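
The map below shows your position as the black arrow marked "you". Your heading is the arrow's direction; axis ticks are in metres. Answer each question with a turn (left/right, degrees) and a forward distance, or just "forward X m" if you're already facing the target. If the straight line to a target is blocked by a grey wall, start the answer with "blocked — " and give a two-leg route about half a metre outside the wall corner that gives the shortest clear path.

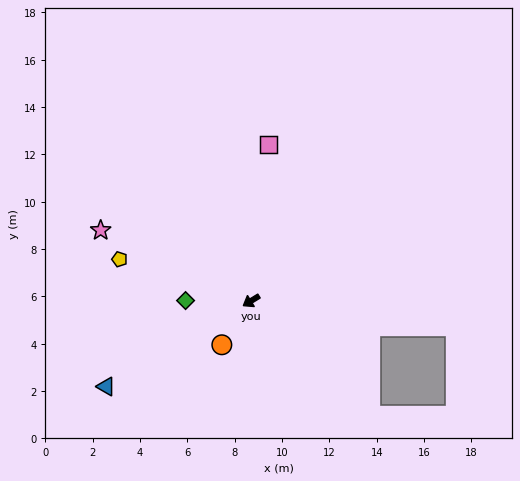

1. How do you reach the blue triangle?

forward 7.1 m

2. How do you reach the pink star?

turn right 57°, forward 7.0 m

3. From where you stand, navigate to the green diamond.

turn right 32°, forward 2.8 m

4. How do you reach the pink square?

turn right 128°, forward 6.6 m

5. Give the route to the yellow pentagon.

turn right 49°, forward 5.8 m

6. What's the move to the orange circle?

turn left 25°, forward 2.2 m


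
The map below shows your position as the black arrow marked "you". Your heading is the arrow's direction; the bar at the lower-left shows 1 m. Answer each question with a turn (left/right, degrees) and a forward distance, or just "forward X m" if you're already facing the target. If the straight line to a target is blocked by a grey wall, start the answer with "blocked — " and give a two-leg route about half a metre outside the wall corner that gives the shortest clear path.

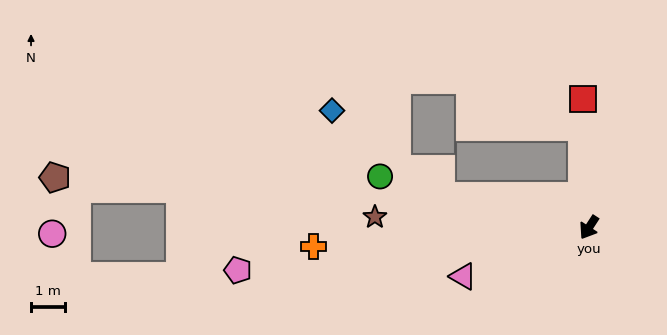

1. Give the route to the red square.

turn right 144°, forward 3.8 m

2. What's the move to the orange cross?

turn right 53°, forward 8.1 m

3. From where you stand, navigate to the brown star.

turn right 60°, forward 6.3 m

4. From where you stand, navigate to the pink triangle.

turn right 36°, forward 4.0 m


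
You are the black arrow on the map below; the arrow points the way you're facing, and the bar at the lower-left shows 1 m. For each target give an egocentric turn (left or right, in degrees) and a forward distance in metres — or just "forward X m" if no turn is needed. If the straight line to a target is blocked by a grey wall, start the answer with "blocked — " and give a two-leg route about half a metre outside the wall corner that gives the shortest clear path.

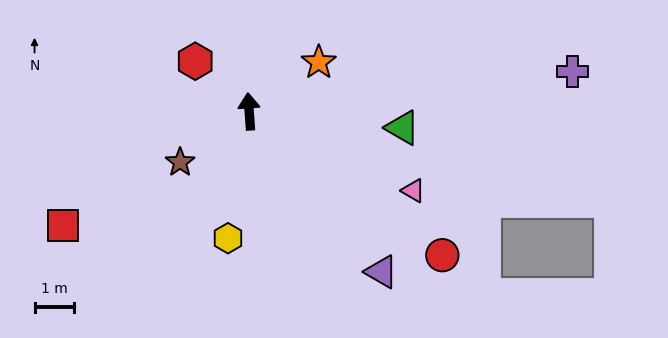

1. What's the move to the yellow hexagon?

turn left 166°, forward 3.3 m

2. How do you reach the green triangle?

turn right 100°, forward 3.9 m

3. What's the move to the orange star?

turn right 59°, forward 2.2 m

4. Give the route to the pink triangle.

turn right 120°, forward 4.7 m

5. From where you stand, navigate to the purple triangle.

turn right 145°, forward 5.3 m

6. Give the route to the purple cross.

turn right 87°, forward 8.3 m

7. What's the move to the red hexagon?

turn left 43°, forward 1.9 m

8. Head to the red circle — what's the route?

turn right 131°, forward 6.2 m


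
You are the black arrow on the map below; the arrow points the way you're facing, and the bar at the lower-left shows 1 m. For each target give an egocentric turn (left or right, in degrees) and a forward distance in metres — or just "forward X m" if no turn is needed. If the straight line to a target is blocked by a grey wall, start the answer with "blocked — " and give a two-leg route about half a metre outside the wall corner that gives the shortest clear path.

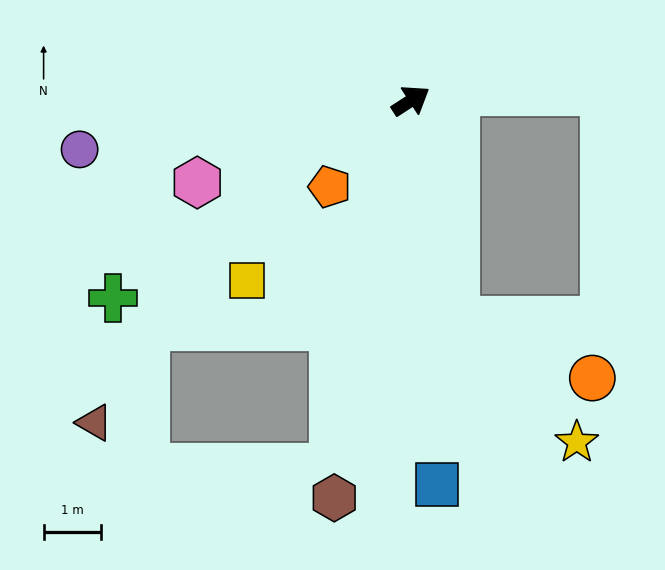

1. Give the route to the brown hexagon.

turn right 134°, forward 7.1 m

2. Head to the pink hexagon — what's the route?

turn left 168°, forward 4.0 m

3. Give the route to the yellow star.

blocked — turn right 111°, forward 3.9 m, then turn left 33°, forward 3.0 m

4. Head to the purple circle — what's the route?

turn left 156°, forward 5.9 m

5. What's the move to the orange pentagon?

turn right 166°, forward 2.1 m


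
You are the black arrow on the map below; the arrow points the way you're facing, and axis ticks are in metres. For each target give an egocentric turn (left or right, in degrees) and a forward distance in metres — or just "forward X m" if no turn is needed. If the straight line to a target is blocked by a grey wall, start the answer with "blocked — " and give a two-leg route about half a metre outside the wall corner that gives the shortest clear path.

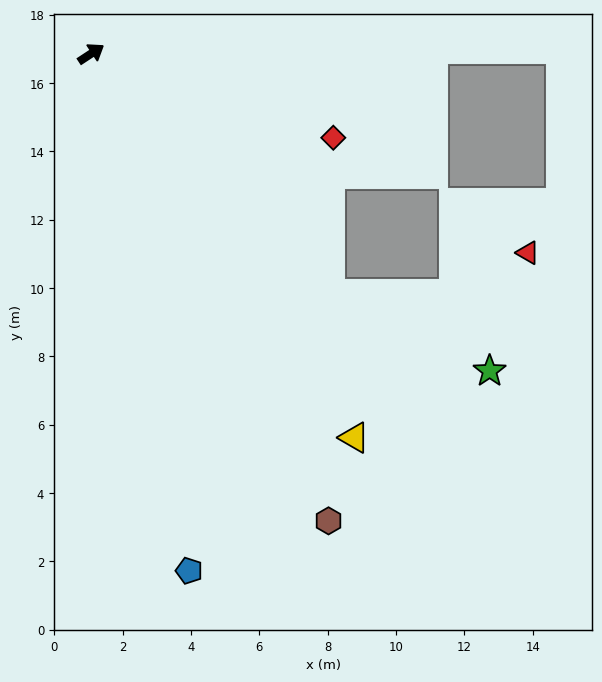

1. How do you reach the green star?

blocked — turn right 78°, forward 9.9 m, then turn left 19°, forward 5.2 m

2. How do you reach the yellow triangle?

turn right 89°, forward 13.6 m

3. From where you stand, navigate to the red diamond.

turn right 52°, forward 7.5 m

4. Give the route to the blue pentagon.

turn right 113°, forward 15.4 m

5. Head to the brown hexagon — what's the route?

turn right 96°, forward 15.3 m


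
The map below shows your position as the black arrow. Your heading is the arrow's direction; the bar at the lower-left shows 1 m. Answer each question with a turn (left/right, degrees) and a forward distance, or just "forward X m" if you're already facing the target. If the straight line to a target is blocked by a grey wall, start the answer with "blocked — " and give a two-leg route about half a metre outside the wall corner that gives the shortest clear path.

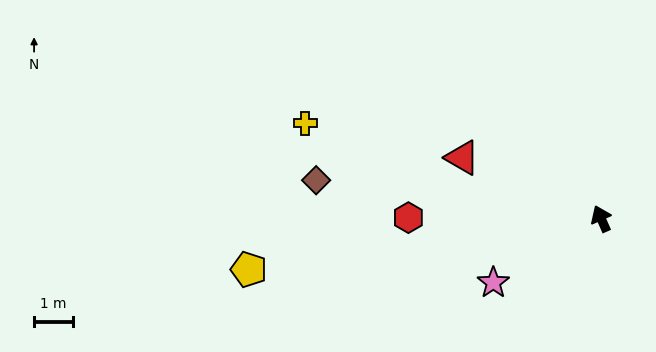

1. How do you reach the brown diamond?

turn left 59°, forward 7.4 m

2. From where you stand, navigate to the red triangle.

turn left 43°, forward 3.9 m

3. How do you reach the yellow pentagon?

turn left 74°, forward 9.2 m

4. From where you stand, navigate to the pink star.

turn left 97°, forward 3.2 m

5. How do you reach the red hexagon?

turn left 66°, forward 5.0 m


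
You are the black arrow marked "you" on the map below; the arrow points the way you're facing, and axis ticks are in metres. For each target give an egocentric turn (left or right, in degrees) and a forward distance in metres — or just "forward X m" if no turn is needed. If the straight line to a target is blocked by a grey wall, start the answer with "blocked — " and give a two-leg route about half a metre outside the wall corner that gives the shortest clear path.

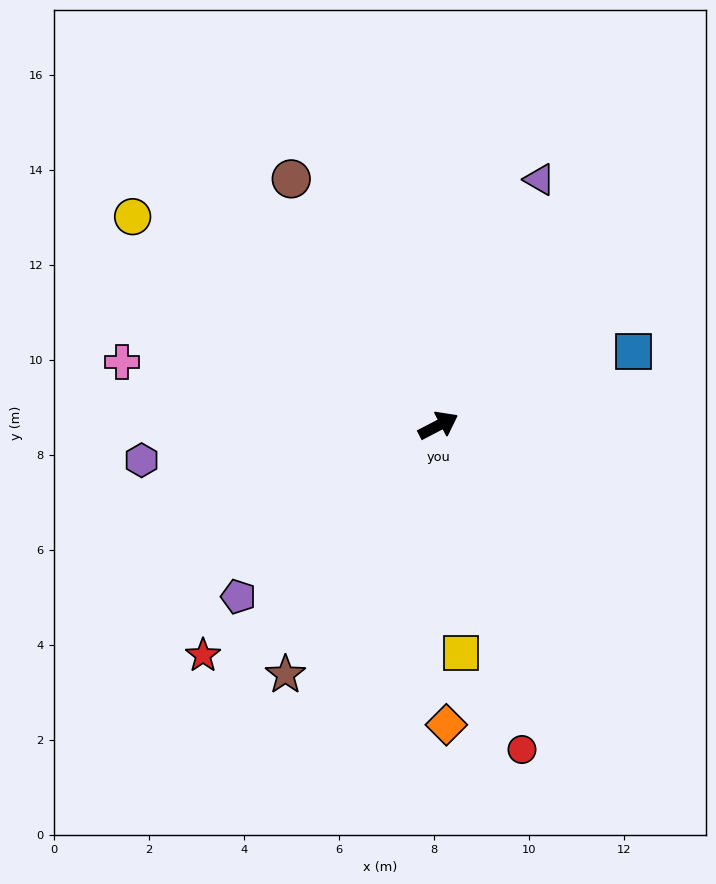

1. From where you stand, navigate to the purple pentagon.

turn right 167°, forward 5.5 m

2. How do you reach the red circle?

turn right 103°, forward 7.0 m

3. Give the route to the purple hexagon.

turn left 159°, forward 6.3 m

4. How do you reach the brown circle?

turn left 93°, forward 6.0 m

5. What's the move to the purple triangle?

turn left 40°, forward 5.6 m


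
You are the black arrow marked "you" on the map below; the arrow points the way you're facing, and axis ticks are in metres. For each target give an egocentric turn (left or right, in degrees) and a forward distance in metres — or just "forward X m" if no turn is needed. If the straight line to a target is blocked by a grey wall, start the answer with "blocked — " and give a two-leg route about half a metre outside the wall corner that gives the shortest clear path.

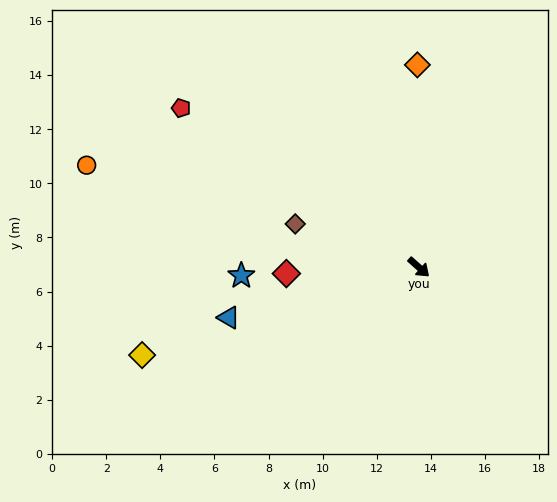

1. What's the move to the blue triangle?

turn right 124°, forward 7.3 m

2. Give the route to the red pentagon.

turn right 172°, forward 10.6 m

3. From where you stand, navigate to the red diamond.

turn right 136°, forward 4.9 m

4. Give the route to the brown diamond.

turn right 158°, forward 4.8 m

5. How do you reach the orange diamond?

turn left 132°, forward 7.5 m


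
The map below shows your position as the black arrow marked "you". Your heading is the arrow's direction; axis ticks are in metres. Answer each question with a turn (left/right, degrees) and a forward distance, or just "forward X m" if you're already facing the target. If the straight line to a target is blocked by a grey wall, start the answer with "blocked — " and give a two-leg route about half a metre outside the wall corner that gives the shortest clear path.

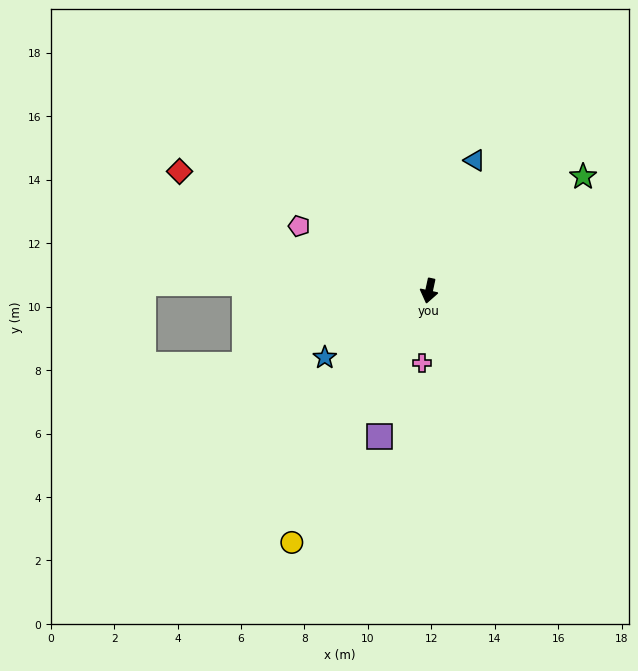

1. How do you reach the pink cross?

turn left 7°, forward 2.3 m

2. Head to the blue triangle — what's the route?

turn left 173°, forward 4.4 m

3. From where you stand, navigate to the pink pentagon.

turn right 104°, forward 4.6 m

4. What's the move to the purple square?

turn right 7°, forward 4.8 m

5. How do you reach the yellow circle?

turn right 16°, forward 9.0 m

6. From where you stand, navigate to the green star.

turn left 139°, forward 6.0 m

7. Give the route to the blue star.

turn right 45°, forward 3.9 m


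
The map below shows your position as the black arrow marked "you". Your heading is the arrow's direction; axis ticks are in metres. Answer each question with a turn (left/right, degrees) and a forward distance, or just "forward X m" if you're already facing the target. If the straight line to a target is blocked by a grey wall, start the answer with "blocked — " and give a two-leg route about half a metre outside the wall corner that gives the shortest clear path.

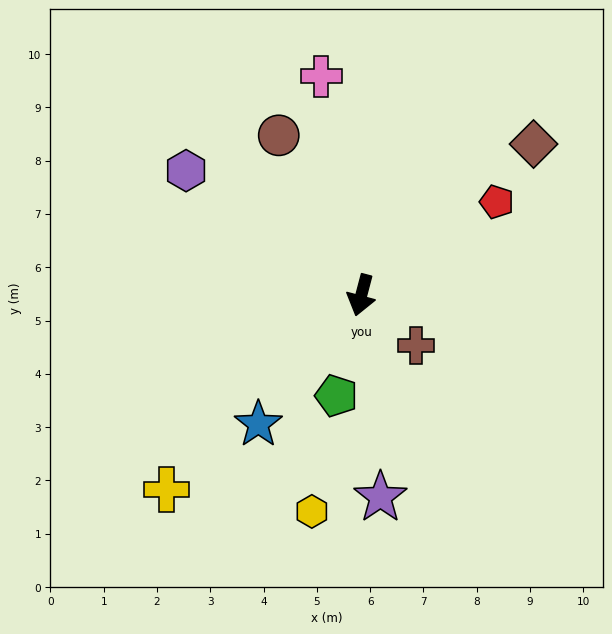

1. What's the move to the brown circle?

turn right 138°, forward 3.4 m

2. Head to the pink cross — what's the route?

turn right 155°, forward 4.2 m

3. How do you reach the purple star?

turn left 20°, forward 3.8 m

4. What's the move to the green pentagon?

forward 1.9 m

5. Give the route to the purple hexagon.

turn right 111°, forward 4.0 m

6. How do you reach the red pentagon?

turn left 139°, forward 3.1 m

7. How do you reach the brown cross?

turn left 62°, forward 1.4 m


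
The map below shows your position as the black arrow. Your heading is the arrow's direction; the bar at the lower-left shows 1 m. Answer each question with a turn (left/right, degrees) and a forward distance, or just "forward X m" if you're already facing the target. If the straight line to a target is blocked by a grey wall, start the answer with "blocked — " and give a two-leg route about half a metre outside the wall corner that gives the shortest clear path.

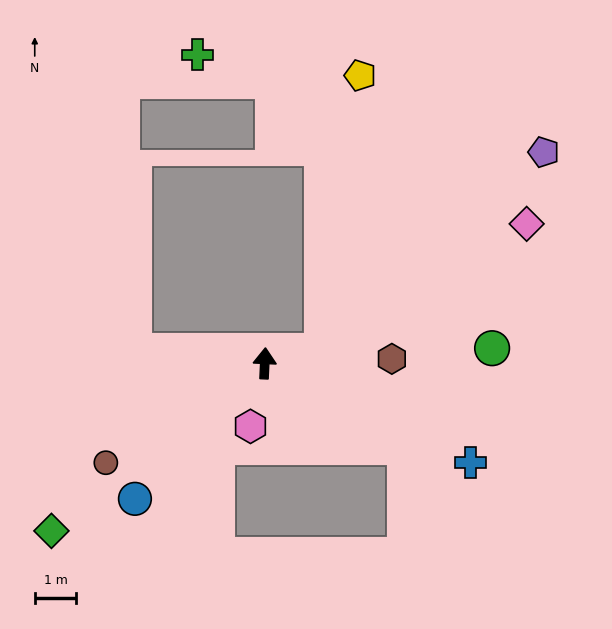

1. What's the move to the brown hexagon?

turn right 85°, forward 3.1 m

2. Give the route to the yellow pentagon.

blocked — turn right 75°, forward 1.4 m, then turn left 70°, forward 6.7 m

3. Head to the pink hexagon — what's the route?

turn left 170°, forward 1.6 m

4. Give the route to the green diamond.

turn left 131°, forward 6.5 m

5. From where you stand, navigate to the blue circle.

turn left 139°, forward 4.5 m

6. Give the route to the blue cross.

turn right 113°, forward 5.5 m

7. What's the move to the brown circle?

turn left 125°, forward 4.5 m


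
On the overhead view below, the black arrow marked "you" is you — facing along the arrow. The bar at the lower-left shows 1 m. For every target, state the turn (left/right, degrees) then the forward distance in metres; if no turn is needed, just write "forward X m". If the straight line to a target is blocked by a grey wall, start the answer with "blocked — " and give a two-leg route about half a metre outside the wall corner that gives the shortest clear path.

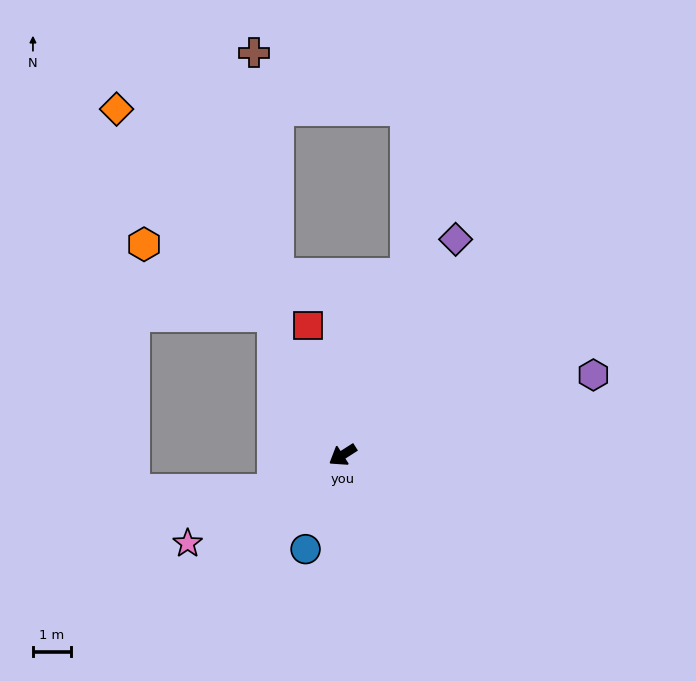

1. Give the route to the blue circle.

turn left 36°, forward 2.7 m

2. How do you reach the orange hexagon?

blocked — turn right 96°, forward 4.1 m, then turn left 34°, forward 3.9 m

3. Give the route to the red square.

turn right 108°, forward 3.6 m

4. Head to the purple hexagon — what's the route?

turn left 165°, forward 7.0 m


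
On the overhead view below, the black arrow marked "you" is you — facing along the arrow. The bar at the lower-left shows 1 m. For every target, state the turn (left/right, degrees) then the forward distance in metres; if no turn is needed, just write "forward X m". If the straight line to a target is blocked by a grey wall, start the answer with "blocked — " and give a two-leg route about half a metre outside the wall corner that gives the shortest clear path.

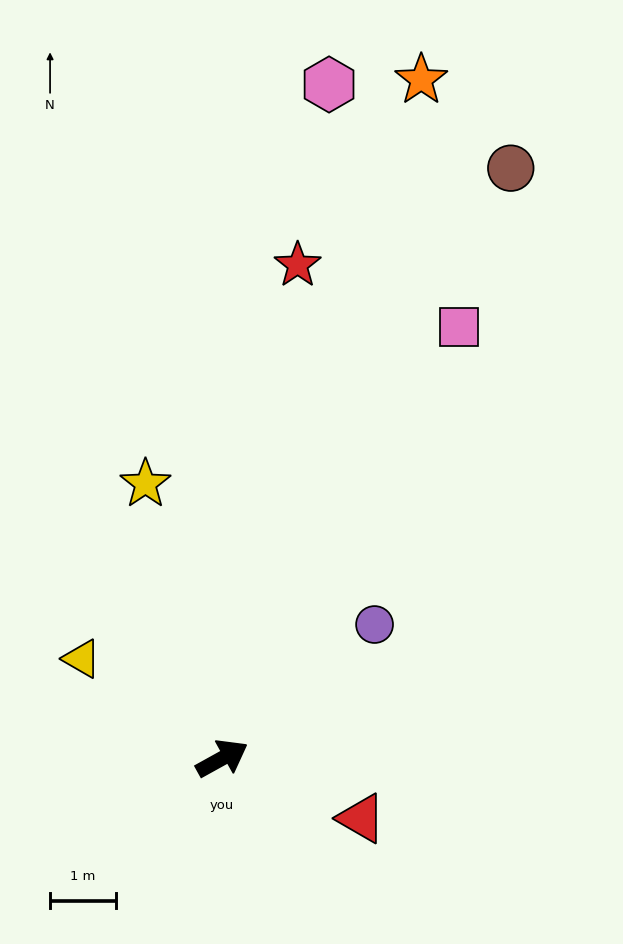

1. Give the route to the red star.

turn left 52°, forward 7.6 m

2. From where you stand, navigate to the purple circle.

turn left 12°, forward 3.1 m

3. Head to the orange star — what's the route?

turn left 45°, forward 10.7 m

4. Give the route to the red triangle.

turn right 52°, forward 2.3 m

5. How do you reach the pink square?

turn left 32°, forward 7.5 m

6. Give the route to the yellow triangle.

turn left 116°, forward 2.6 m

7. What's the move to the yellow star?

turn left 77°, forward 4.3 m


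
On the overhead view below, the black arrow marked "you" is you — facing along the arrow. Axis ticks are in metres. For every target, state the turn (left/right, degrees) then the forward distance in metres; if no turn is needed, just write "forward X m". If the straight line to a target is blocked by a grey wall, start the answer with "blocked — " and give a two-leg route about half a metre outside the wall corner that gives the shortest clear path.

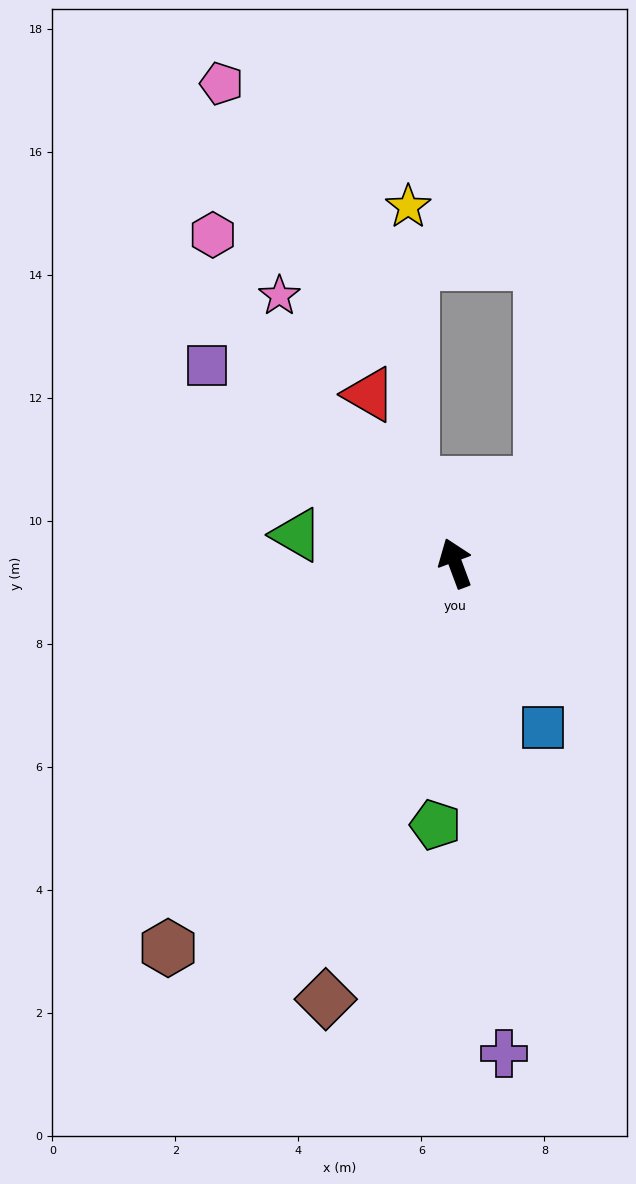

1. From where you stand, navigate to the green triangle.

turn left 59°, forward 2.6 m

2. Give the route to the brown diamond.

turn left 143°, forward 7.4 m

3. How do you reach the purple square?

turn left 31°, forward 5.2 m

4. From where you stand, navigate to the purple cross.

turn left 165°, forward 8.0 m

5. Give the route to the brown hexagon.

turn left 123°, forward 7.8 m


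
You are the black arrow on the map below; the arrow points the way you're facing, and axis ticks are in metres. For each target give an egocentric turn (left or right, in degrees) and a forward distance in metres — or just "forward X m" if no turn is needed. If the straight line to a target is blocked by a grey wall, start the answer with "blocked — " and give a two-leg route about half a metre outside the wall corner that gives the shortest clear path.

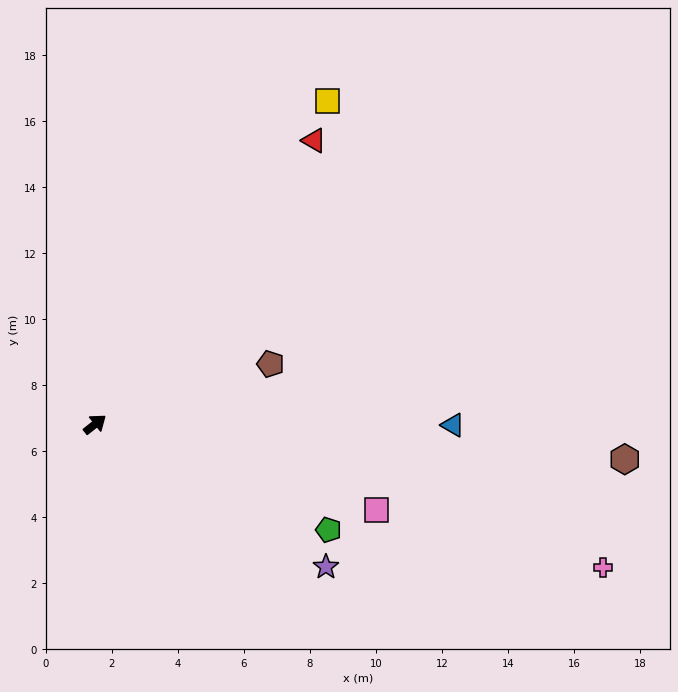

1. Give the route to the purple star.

turn right 70°, forward 8.2 m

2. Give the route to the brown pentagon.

turn right 20°, forward 5.6 m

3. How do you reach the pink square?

turn right 55°, forward 8.9 m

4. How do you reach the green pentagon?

turn right 63°, forward 7.8 m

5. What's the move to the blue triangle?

turn right 39°, forward 10.8 m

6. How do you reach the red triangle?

turn left 14°, forward 10.9 m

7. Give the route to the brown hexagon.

turn right 42°, forward 16.1 m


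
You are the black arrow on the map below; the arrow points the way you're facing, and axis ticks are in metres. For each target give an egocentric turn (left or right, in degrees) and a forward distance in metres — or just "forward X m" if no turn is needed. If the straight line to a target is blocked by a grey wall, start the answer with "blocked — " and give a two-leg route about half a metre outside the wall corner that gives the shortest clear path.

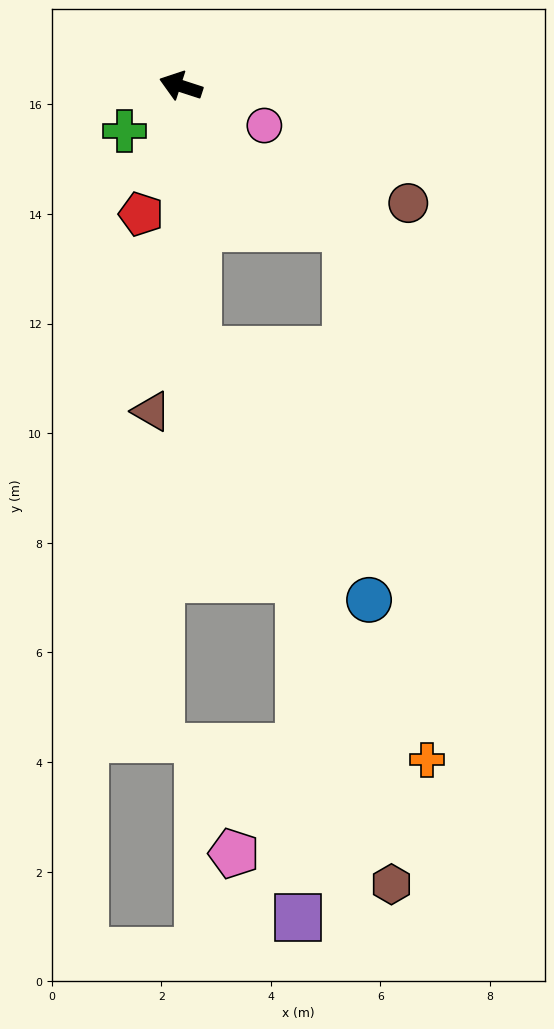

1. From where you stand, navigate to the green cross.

turn left 57°, forward 1.3 m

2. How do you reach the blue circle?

blocked — turn left 112°, forward 4.8 m, then turn left 30°, forward 5.5 m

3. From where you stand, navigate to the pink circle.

turn left 173°, forward 1.7 m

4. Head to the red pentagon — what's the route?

turn left 91°, forward 2.4 m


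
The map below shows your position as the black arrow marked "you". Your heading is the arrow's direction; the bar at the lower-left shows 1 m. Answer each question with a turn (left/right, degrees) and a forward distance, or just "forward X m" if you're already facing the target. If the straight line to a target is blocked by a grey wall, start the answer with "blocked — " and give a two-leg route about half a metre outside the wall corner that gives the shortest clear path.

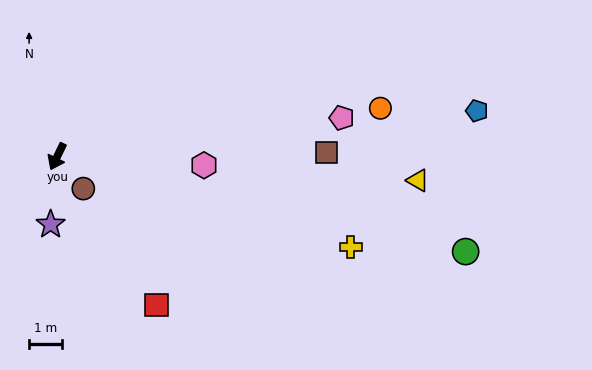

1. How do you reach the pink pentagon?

turn left 124°, forward 8.8 m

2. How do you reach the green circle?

turn left 103°, forward 12.9 m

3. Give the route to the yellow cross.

turn left 99°, forward 9.4 m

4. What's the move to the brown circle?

turn left 65°, forward 1.3 m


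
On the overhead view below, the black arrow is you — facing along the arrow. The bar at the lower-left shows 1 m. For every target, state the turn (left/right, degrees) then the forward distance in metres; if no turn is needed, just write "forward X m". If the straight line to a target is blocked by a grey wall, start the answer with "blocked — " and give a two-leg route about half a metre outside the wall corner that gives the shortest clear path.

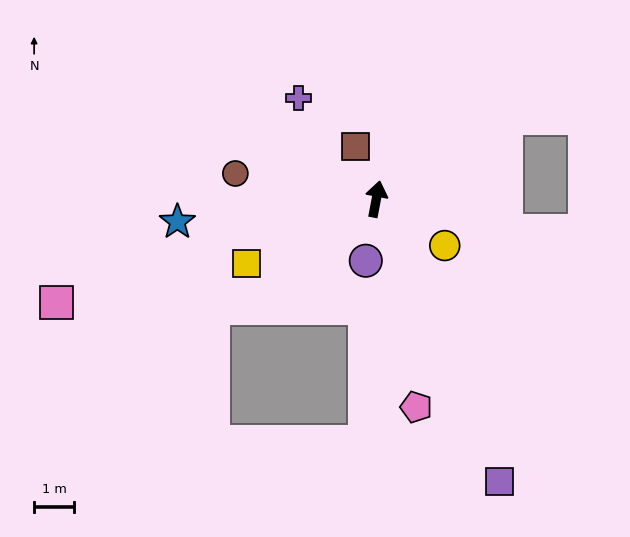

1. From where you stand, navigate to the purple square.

turn right 146°, forward 7.8 m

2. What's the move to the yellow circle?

turn right 114°, forward 2.1 m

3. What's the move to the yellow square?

turn left 127°, forward 3.7 m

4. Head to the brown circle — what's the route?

turn left 90°, forward 3.6 m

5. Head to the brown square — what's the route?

turn left 32°, forward 1.4 m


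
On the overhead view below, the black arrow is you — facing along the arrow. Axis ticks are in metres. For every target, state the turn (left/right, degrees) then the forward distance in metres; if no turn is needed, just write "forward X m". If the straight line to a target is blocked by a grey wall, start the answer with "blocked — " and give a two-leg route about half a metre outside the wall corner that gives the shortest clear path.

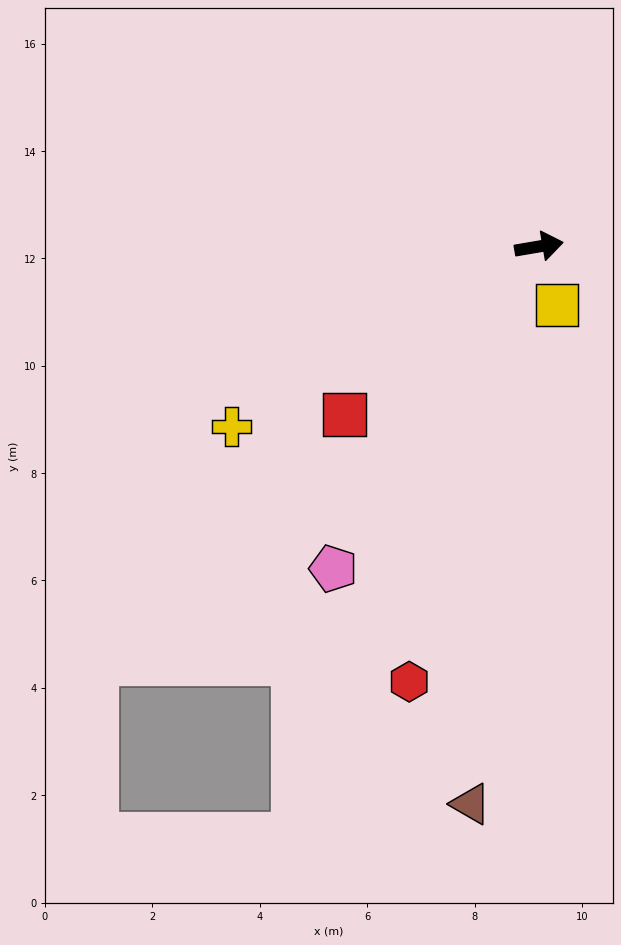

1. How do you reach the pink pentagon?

turn right 132°, forward 7.1 m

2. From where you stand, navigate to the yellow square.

turn right 83°, forward 1.1 m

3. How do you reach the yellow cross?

turn right 159°, forward 6.6 m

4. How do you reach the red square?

turn right 149°, forward 4.8 m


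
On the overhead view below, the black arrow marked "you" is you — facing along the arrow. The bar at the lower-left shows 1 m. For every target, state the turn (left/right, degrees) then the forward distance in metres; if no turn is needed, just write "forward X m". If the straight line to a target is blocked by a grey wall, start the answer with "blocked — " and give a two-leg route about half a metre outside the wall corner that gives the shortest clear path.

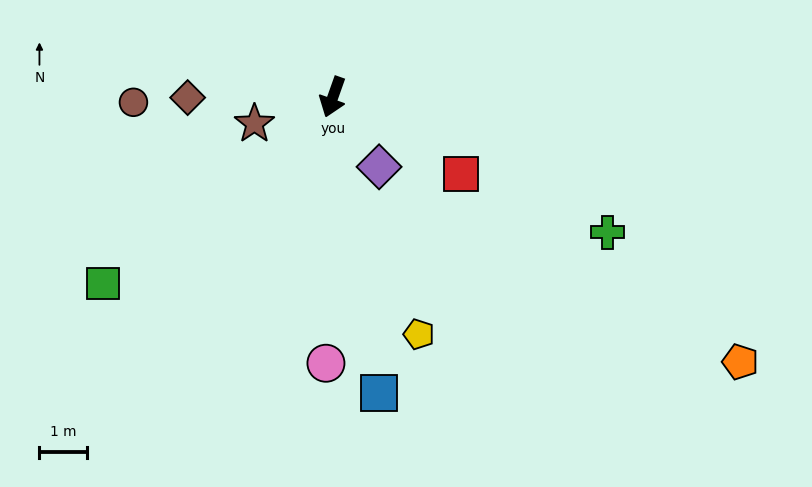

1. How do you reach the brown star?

turn right 52°, forward 1.7 m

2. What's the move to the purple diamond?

turn left 53°, forward 1.8 m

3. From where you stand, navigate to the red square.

turn left 79°, forward 3.1 m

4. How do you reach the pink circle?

turn left 18°, forward 5.6 m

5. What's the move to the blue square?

turn left 28°, forward 6.3 m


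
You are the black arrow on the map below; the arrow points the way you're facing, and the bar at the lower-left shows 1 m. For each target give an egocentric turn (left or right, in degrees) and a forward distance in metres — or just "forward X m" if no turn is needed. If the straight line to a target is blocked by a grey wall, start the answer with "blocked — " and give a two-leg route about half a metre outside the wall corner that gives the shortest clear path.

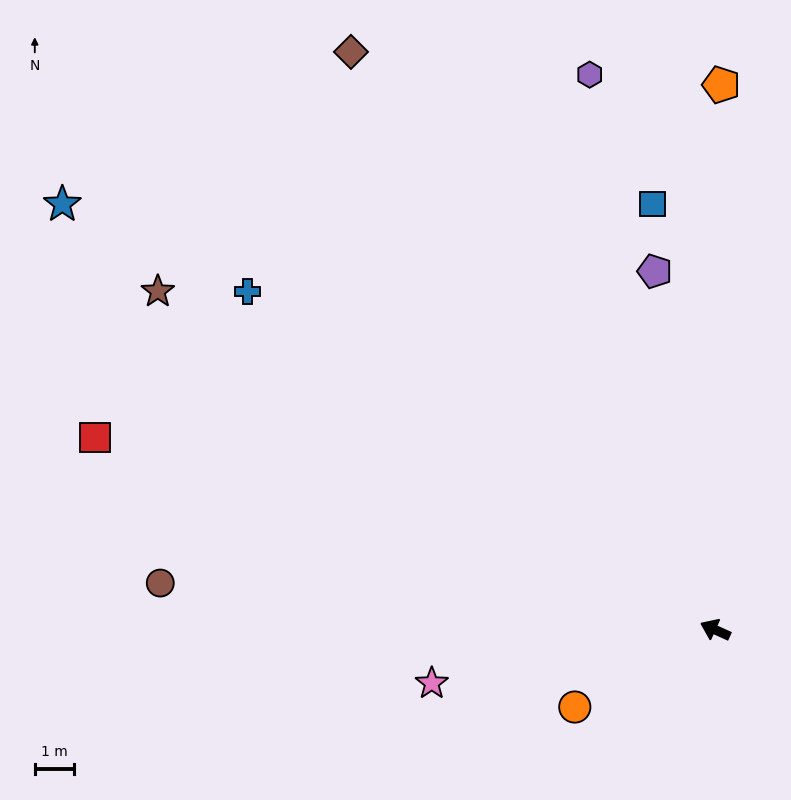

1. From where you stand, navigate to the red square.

turn left 7°, forward 16.5 m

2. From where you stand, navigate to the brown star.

turn right 7°, forward 16.5 m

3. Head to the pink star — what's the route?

turn left 35°, forward 7.3 m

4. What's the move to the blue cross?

turn right 12°, forward 14.6 m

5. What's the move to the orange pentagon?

turn right 66°, forward 13.8 m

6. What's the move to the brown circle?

turn left 19°, forward 14.1 m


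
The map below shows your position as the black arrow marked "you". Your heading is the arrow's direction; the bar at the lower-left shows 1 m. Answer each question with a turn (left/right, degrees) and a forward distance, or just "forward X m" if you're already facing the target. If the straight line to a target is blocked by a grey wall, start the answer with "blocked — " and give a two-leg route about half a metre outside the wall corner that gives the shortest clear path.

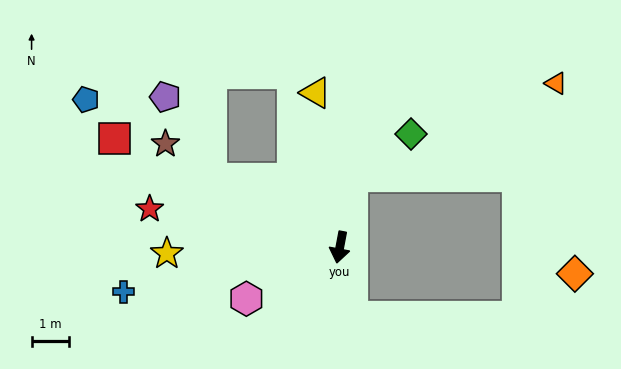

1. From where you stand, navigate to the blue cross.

turn right 68°, forward 5.9 m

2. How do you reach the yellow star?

turn right 77°, forward 4.7 m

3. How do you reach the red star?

turn right 91°, forward 5.2 m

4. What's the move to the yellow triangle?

turn right 160°, forward 4.2 m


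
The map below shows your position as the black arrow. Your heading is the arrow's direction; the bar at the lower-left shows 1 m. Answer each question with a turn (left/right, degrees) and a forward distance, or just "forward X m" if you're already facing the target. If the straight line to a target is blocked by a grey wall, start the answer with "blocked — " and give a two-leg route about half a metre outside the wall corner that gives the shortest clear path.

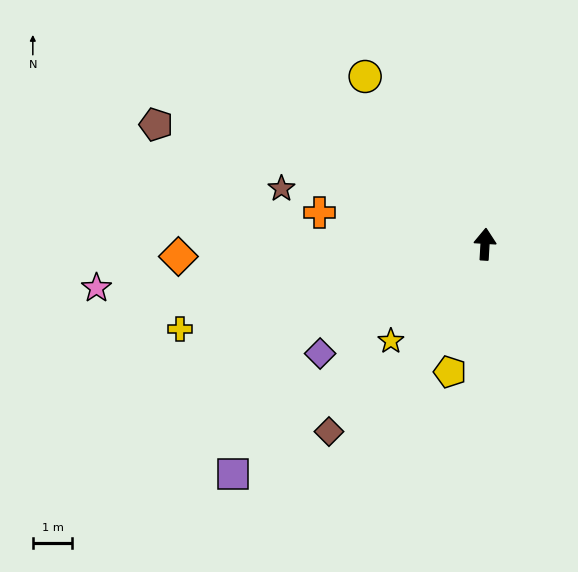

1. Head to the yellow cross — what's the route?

turn left 109°, forward 8.0 m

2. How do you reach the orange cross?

turn left 83°, forward 4.3 m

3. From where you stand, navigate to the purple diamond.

turn left 127°, forward 5.0 m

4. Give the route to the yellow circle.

turn left 39°, forward 5.2 m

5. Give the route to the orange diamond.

turn left 96°, forward 7.8 m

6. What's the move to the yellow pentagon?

turn left 168°, forward 3.4 m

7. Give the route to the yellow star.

turn left 139°, forward 3.4 m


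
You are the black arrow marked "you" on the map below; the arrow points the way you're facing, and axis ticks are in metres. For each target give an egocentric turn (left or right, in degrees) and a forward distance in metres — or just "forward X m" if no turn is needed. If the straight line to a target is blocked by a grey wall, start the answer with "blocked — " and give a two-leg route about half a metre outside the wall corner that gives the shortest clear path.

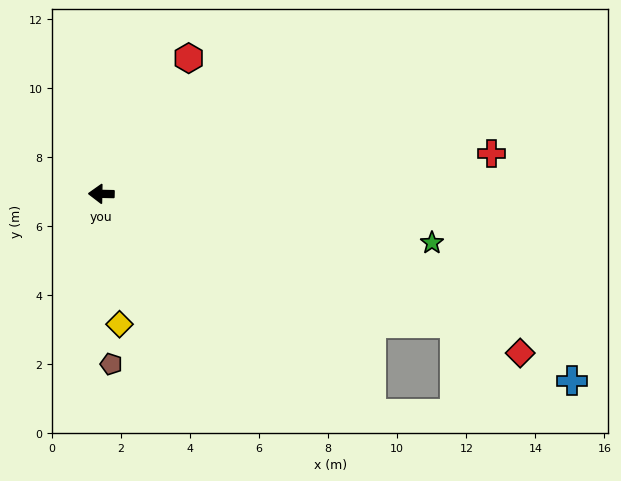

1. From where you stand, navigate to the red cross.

turn right 173°, forward 11.4 m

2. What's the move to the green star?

turn left 173°, forward 9.7 m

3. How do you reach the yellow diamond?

turn left 99°, forward 3.8 m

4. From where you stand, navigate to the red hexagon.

turn right 122°, forward 4.7 m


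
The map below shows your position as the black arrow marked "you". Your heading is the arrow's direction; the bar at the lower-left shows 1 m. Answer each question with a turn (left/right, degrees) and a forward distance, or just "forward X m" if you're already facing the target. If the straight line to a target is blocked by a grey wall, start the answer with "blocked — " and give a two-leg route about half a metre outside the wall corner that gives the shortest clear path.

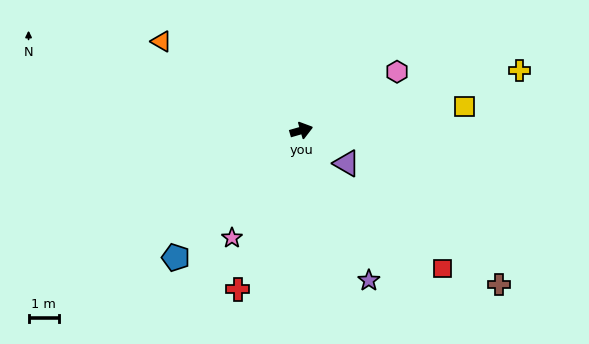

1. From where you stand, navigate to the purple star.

turn right 82°, forward 5.4 m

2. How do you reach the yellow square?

turn right 8°, forward 5.4 m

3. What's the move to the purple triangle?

turn right 52°, forward 1.8 m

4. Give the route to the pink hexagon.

turn left 16°, forward 3.7 m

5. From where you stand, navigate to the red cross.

turn right 128°, forward 5.6 m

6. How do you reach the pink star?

turn right 139°, forward 4.2 m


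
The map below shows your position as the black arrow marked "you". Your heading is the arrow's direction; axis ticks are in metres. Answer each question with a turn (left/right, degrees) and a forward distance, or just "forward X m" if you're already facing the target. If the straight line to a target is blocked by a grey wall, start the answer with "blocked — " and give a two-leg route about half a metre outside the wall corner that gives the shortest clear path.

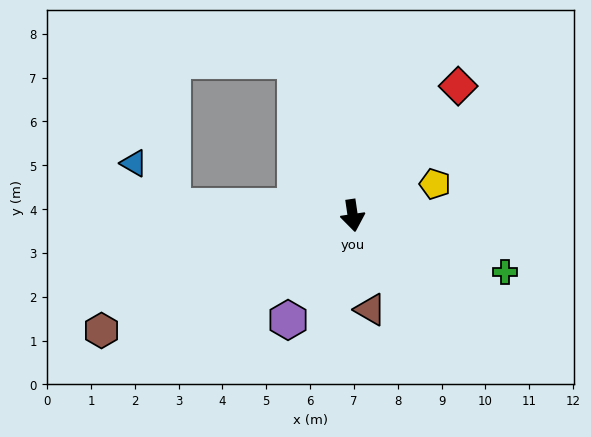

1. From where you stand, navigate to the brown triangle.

turn left 2°, forward 2.2 m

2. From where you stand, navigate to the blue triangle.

blocked — turn right 101°, forward 4.1 m, then turn right 46°, forward 1.3 m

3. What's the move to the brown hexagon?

turn right 74°, forward 6.3 m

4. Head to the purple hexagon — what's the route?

turn right 40°, forward 2.8 m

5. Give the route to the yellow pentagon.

turn left 103°, forward 2.0 m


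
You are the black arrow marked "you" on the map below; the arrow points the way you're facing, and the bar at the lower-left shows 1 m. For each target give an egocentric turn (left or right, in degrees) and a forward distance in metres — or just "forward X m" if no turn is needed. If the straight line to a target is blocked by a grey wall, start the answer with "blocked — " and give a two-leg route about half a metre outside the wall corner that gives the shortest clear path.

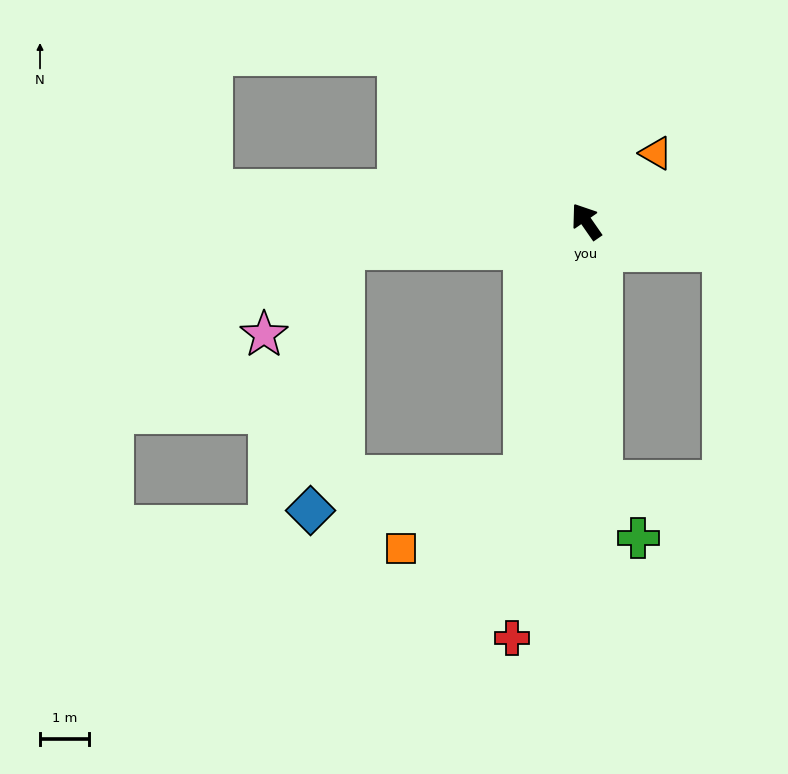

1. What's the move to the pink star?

blocked — turn left 62°, forward 5.0 m, then turn left 40°, forward 2.4 m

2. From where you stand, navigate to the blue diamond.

blocked — turn left 131°, forward 5.3 m, then turn right 67°, forward 4.4 m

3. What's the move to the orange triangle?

turn right 80°, forward 2.0 m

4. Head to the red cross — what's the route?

turn left 135°, forward 8.6 m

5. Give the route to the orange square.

blocked — turn left 131°, forward 5.3 m, then turn right 45°, forward 2.9 m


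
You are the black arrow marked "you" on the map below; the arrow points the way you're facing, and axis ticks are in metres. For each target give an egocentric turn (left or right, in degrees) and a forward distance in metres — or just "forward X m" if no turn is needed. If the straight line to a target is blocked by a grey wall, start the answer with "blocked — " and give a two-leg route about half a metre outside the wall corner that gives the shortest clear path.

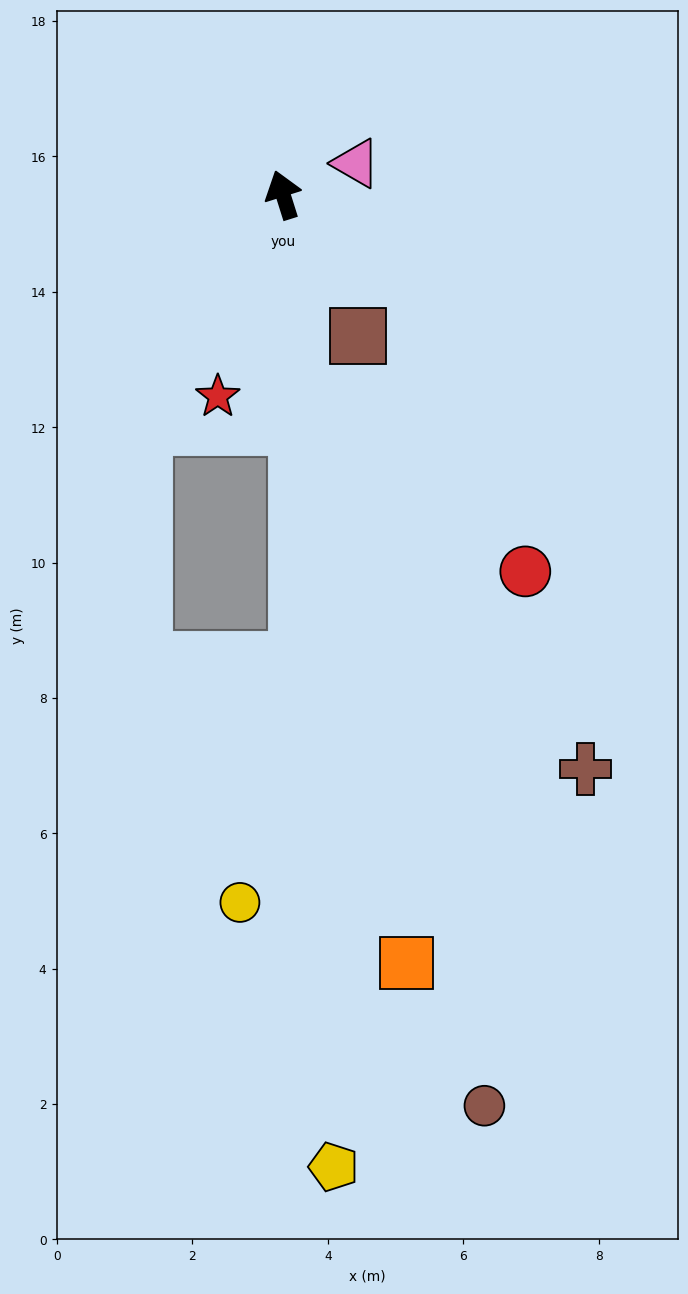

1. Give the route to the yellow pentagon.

turn left 165°, forward 14.4 m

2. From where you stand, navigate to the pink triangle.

turn right 84°, forward 1.2 m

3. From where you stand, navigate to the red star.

turn left 145°, forward 3.1 m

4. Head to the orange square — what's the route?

turn left 172°, forward 11.5 m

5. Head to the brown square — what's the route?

turn right 169°, forward 2.4 m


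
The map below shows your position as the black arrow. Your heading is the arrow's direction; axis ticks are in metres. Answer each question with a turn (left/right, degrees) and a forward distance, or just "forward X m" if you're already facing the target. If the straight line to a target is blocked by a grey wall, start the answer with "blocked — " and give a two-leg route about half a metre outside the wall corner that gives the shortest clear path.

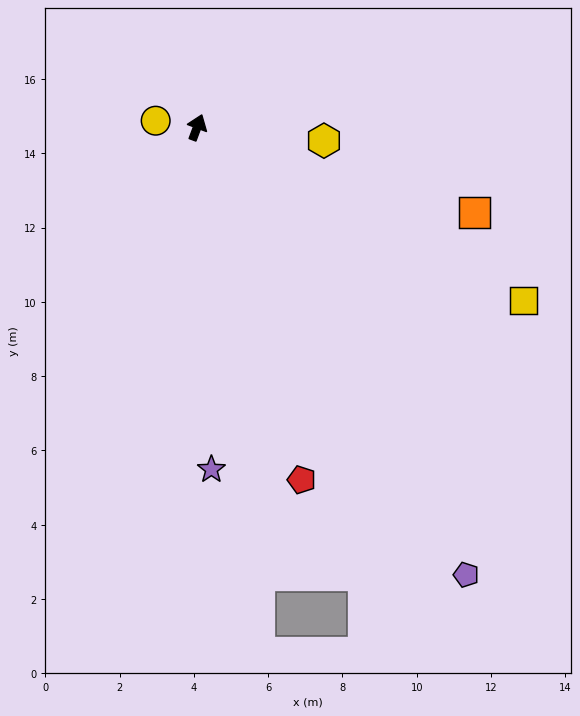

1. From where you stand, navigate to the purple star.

turn right 157°, forward 9.2 m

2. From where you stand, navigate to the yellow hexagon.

turn right 76°, forward 3.4 m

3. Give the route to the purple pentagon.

turn right 129°, forward 14.0 m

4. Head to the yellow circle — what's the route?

turn left 101°, forward 1.1 m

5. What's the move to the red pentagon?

turn right 143°, forward 9.9 m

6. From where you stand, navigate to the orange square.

turn right 87°, forward 7.8 m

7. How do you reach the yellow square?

turn right 98°, forward 9.9 m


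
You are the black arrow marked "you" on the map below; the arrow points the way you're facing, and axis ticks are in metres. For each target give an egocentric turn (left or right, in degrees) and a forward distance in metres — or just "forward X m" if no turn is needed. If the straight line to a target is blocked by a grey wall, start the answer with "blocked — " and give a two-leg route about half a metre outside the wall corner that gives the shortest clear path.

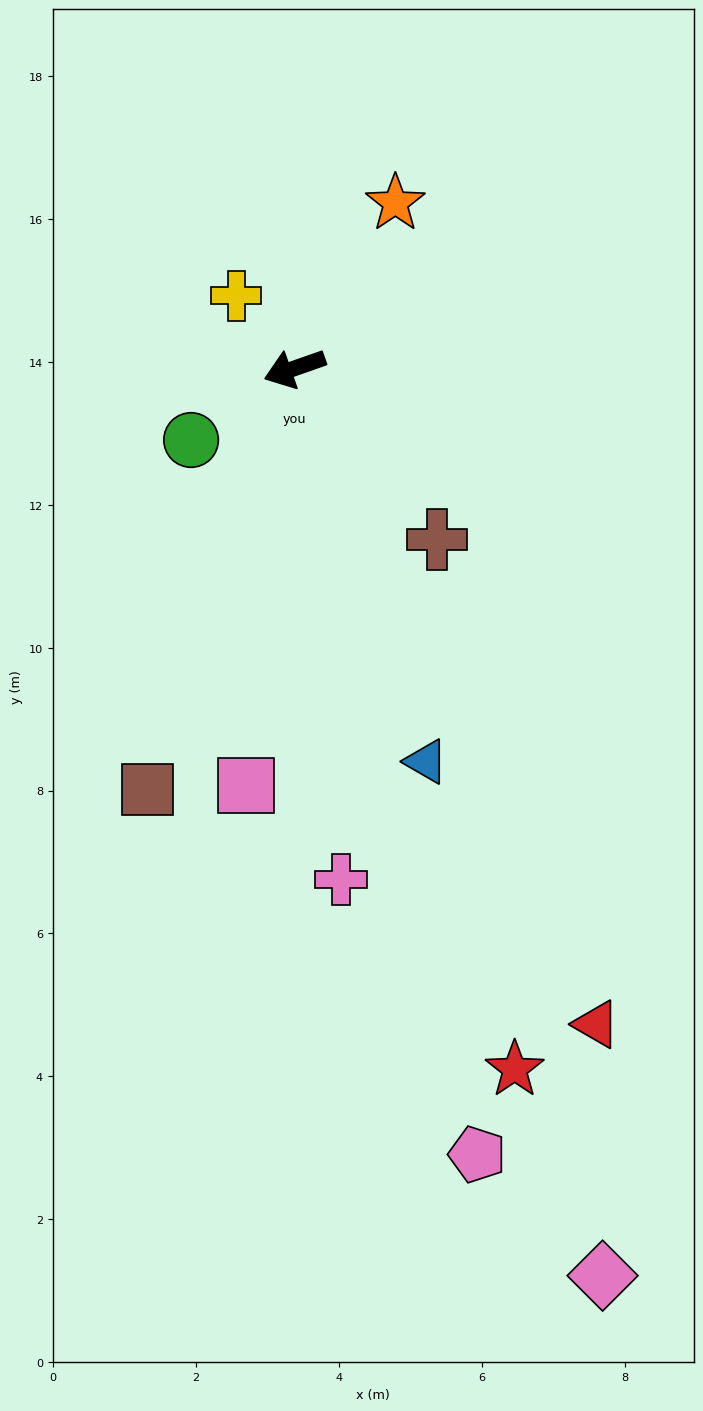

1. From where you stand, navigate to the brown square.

turn left 51°, forward 6.2 m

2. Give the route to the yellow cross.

turn right 70°, forward 1.3 m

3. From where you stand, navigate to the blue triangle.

turn left 89°, forward 5.8 m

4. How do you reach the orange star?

turn right 141°, forward 2.7 m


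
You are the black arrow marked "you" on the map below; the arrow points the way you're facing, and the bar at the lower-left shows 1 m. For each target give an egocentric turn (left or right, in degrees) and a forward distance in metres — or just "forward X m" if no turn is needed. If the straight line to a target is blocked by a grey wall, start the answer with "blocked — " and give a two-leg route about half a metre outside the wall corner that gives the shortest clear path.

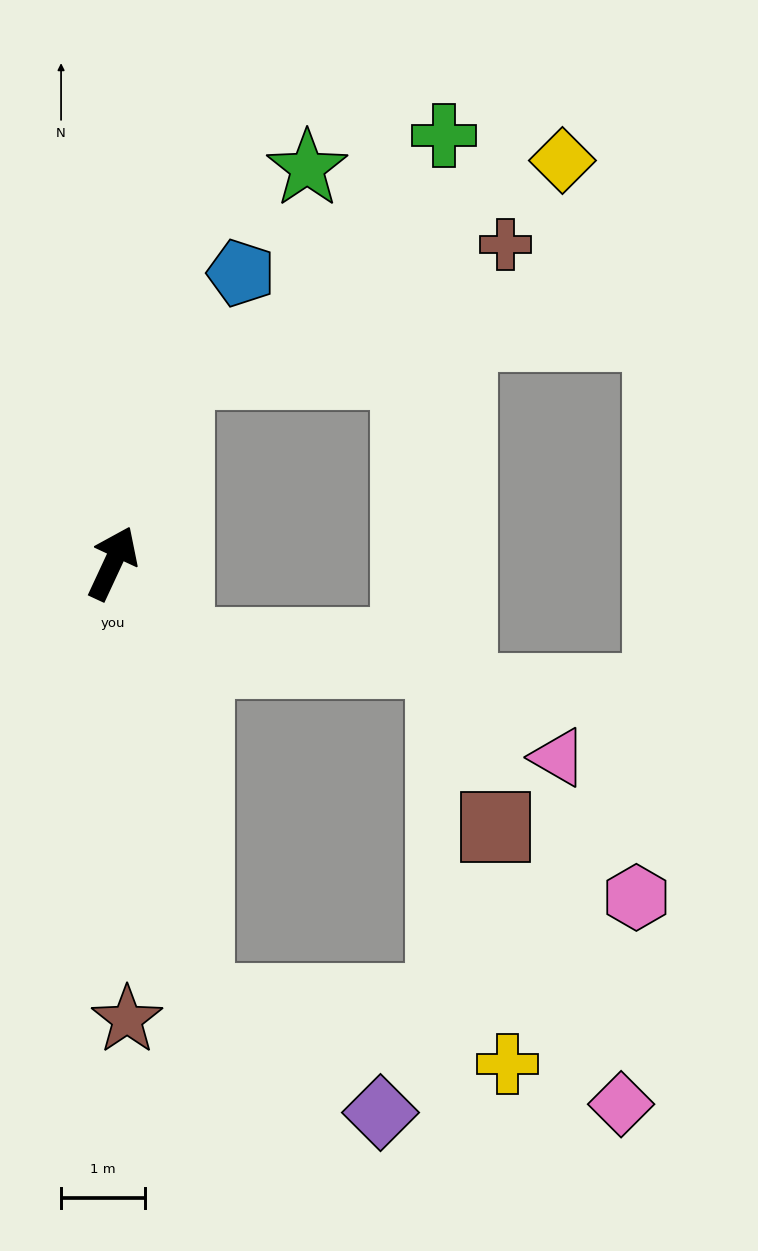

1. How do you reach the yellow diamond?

blocked — turn left 6°, forward 2.4 m, then turn right 42°, forward 5.2 m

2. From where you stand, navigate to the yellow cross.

blocked — turn right 144°, forward 5.3 m, then turn left 67°, forward 3.8 m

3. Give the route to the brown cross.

blocked — turn left 6°, forward 2.4 m, then turn right 50°, forward 4.2 m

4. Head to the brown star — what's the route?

turn right 153°, forward 5.4 m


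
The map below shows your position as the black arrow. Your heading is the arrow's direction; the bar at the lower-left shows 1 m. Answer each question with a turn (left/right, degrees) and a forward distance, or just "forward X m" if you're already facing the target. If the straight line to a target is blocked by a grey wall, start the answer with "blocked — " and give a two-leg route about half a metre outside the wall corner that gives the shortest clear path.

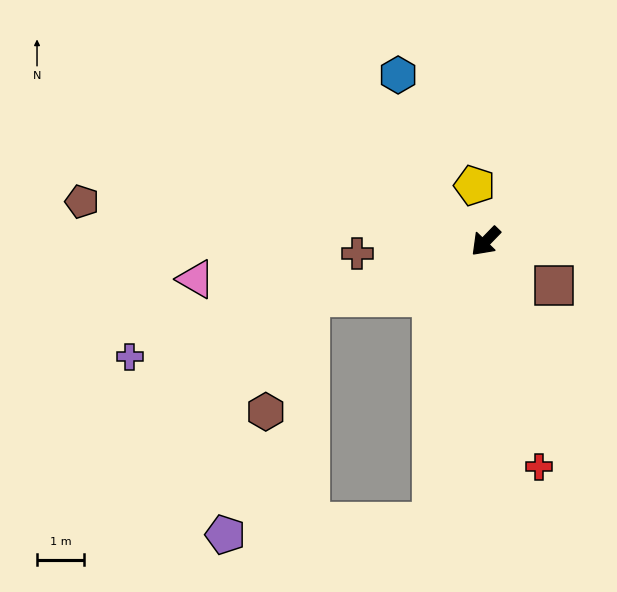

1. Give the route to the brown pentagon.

turn right 51°, forward 8.7 m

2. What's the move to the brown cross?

turn right 40°, forward 2.8 m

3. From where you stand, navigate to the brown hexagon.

blocked — turn right 28°, forward 4.0 m, then turn left 51°, forward 2.6 m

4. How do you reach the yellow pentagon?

turn right 125°, forward 1.2 m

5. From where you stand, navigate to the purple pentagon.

blocked — turn left 33°, forward 6.1 m, then turn right 75°, forward 4.4 m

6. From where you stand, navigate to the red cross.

turn left 58°, forward 5.0 m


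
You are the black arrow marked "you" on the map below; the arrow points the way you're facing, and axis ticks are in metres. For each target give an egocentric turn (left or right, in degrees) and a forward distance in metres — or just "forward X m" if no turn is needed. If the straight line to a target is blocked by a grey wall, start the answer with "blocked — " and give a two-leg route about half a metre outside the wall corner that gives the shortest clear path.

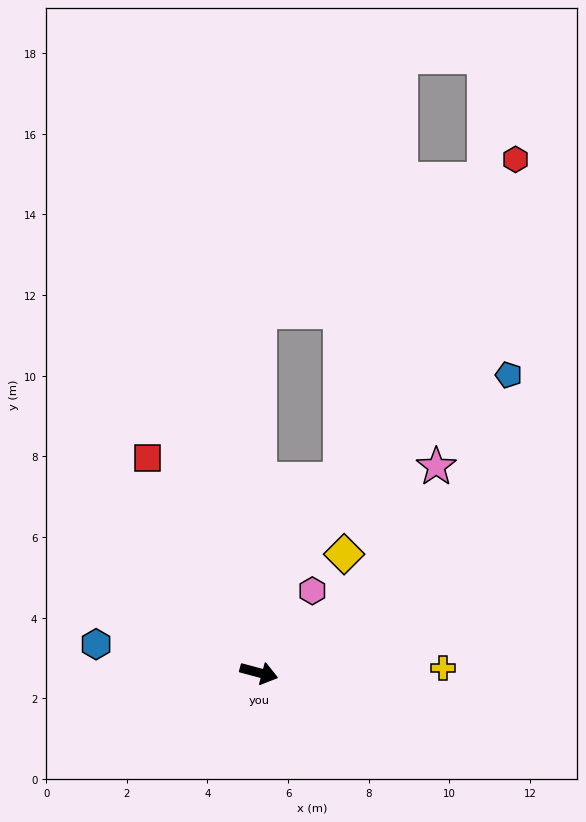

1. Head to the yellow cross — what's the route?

turn left 16°, forward 4.6 m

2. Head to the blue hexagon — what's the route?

turn right 175°, forward 4.1 m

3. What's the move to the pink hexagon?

turn left 72°, forward 2.4 m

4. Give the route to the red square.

turn left 132°, forward 6.0 m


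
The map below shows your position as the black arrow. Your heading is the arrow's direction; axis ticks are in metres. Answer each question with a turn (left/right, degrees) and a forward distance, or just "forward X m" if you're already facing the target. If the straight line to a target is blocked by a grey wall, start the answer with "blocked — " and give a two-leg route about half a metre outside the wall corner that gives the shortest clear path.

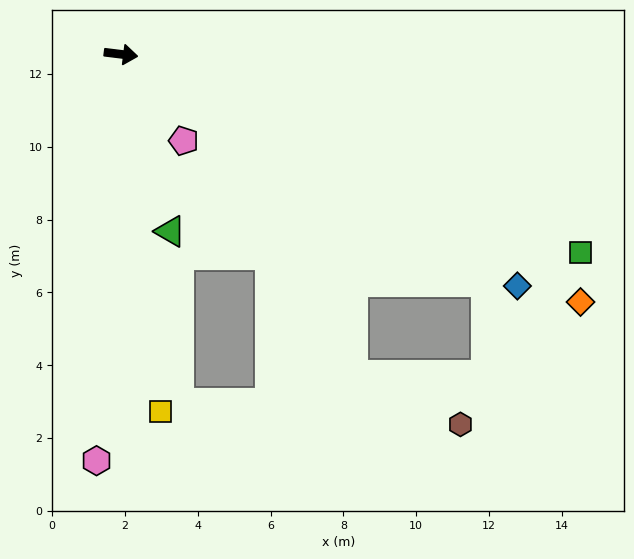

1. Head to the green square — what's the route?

turn right 16°, forward 13.7 m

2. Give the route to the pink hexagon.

turn right 86°, forward 11.2 m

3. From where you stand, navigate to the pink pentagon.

turn right 47°, forward 2.9 m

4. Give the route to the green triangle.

turn right 67°, forward 5.1 m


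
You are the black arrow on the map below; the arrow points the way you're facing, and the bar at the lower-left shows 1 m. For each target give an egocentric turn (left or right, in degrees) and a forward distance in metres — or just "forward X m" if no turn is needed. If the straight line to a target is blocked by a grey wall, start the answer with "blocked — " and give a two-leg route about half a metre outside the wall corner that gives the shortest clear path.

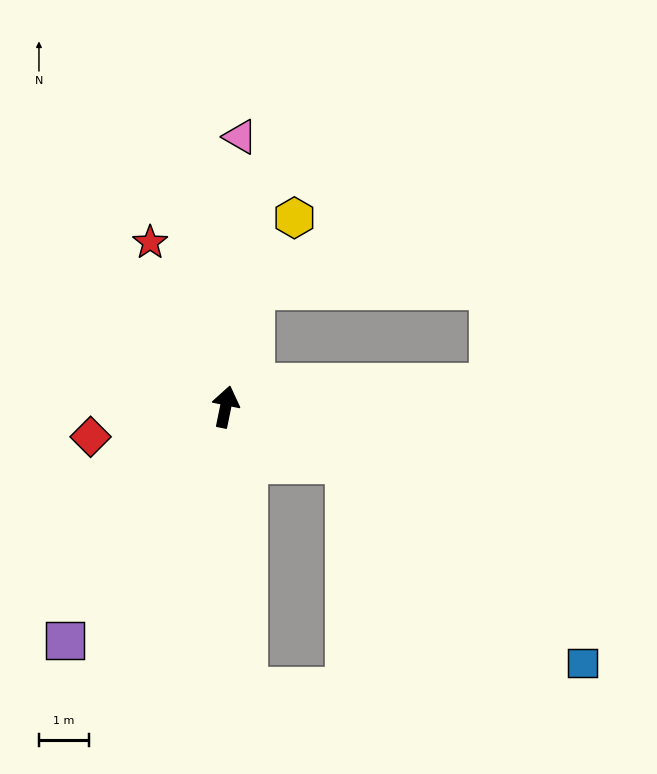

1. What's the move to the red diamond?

turn left 114°, forward 2.8 m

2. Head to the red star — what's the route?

turn left 36°, forward 3.6 m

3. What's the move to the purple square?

turn left 157°, forward 5.7 m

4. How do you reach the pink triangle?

turn left 9°, forward 5.4 m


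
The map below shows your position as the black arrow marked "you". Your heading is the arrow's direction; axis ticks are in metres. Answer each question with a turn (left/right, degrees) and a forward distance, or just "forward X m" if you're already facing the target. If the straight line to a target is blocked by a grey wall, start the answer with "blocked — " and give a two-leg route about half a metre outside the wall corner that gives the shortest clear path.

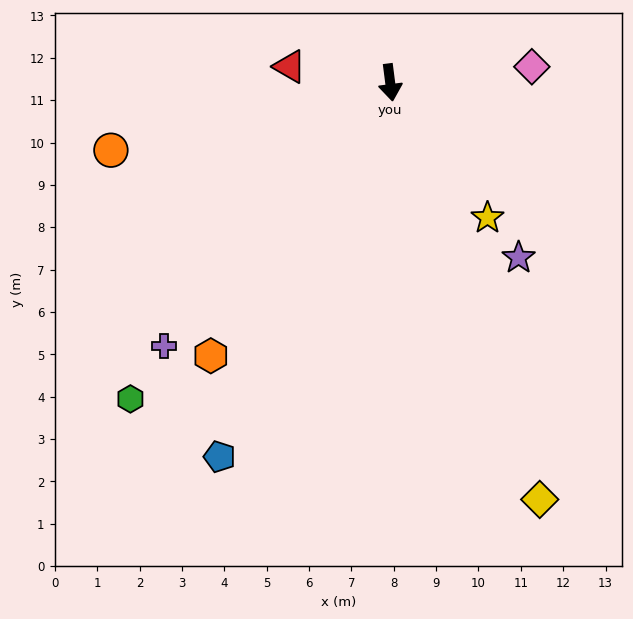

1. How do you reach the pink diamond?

turn left 89°, forward 3.4 m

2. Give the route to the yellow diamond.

turn left 12°, forward 10.5 m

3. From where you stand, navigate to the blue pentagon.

turn right 32°, forward 9.7 m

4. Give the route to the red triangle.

turn right 106°, forward 2.4 m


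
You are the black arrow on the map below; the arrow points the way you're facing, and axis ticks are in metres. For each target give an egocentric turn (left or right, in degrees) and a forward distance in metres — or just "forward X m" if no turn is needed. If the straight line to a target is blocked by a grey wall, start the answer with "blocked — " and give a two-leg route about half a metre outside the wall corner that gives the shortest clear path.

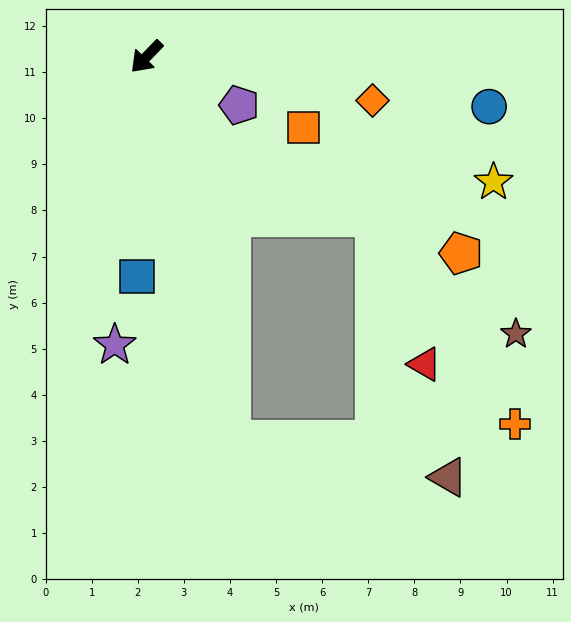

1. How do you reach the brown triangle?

blocked — turn left 57°, forward 8.5 m, then turn left 67°, forward 4.8 m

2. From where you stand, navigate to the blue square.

turn left 42°, forward 4.8 m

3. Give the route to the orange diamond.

turn left 123°, forward 5.0 m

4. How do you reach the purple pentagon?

turn left 107°, forward 2.3 m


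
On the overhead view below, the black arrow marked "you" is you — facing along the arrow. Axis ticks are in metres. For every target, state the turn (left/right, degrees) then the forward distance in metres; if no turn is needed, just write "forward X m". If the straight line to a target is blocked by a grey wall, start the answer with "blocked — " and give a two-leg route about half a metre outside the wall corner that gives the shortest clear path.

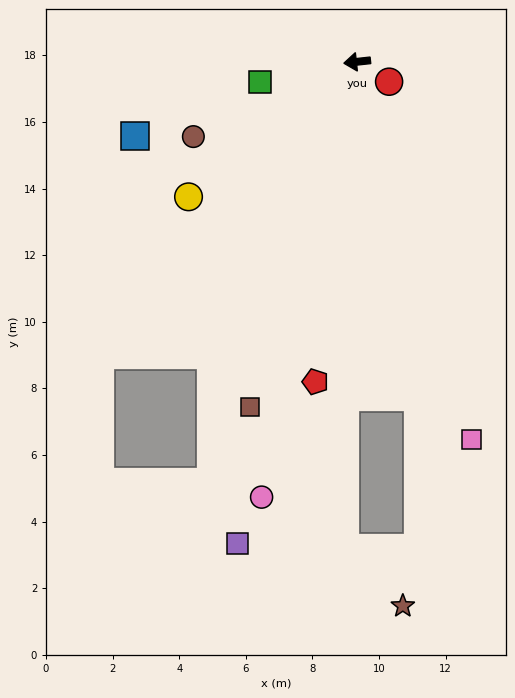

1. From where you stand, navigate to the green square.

turn left 6°, forward 3.0 m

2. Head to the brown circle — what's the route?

turn left 18°, forward 5.4 m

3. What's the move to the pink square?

turn left 101°, forward 11.8 m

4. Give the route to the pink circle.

turn left 71°, forward 13.4 m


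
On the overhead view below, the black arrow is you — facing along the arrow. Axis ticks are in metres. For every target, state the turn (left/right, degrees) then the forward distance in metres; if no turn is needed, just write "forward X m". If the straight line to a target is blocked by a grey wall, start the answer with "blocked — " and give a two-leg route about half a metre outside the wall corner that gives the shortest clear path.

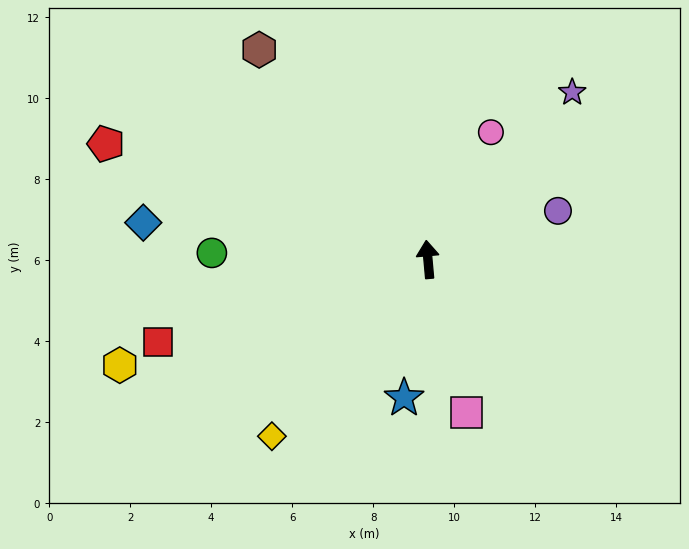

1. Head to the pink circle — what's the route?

turn right 31°, forward 3.5 m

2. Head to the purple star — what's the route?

turn right 46°, forward 5.5 m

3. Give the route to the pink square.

turn right 171°, forward 3.9 m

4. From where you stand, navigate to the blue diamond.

turn left 77°, forward 7.1 m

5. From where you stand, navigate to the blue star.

turn left 165°, forward 3.5 m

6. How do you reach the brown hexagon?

turn left 34°, forward 6.6 m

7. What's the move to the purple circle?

turn right 75°, forward 3.4 m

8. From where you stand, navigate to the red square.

turn left 102°, forward 7.0 m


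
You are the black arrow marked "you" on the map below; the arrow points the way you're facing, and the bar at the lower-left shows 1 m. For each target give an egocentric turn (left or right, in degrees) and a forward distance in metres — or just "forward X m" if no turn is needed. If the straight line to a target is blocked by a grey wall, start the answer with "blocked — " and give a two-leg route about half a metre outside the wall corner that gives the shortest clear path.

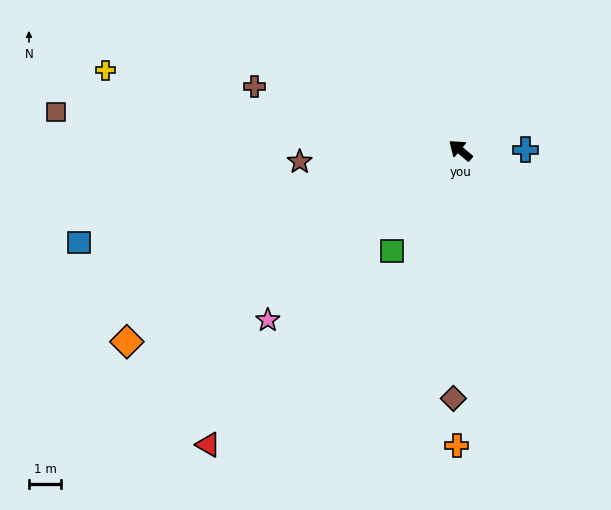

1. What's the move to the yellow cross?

turn left 27°, forward 11.2 m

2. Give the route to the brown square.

turn left 34°, forward 12.5 m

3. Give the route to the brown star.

turn left 44°, forward 5.0 m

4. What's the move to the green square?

turn left 96°, forward 3.8 m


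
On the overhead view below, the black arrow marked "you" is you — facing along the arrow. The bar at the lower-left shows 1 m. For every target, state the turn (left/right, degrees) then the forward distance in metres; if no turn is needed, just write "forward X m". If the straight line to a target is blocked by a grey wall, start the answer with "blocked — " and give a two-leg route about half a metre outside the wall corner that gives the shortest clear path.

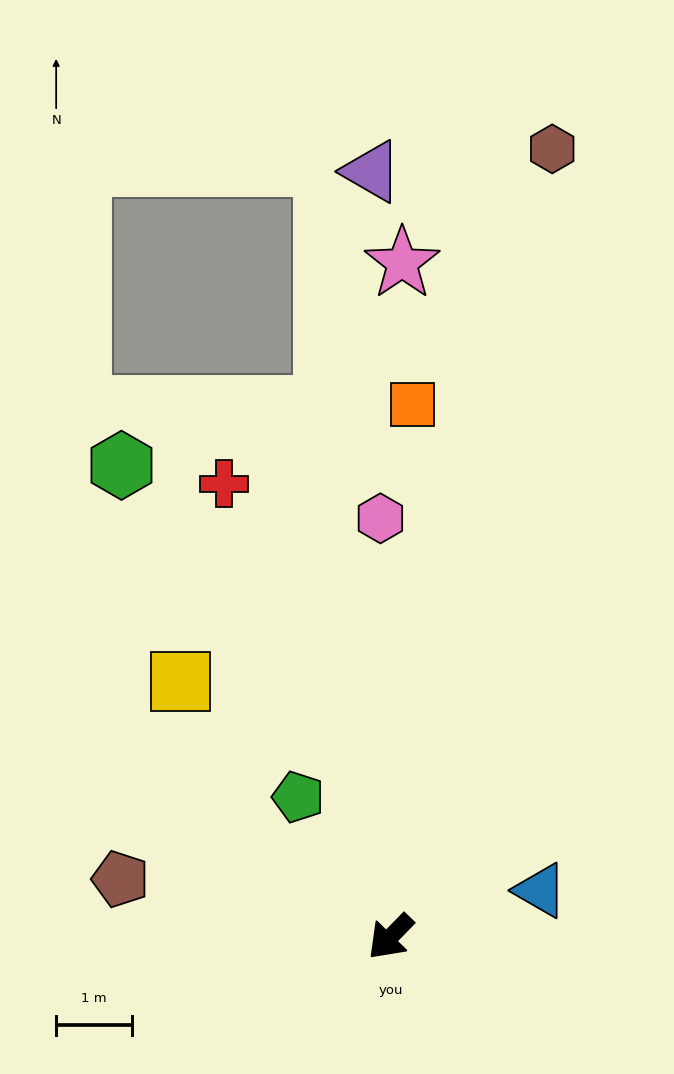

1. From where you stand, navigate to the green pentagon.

turn right 102°, forward 2.2 m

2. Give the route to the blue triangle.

turn left 152°, forward 2.1 m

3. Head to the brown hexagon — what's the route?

turn right 147°, forward 10.6 m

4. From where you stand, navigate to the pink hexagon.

turn right 134°, forward 5.5 m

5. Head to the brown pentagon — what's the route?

turn right 58°, forward 3.6 m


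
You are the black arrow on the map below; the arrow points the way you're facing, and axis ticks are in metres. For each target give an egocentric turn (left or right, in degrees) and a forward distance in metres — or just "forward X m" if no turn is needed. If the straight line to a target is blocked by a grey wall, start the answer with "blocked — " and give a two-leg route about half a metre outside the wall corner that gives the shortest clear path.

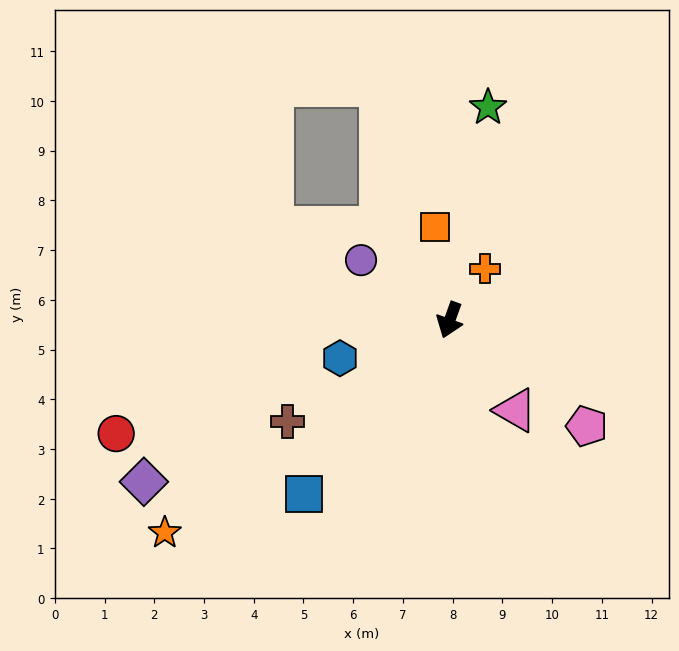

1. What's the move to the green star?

turn right 170°, forward 4.3 m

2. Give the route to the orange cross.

turn left 165°, forward 1.3 m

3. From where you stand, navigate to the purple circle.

turn right 104°, forward 2.2 m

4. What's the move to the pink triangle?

turn left 56°, forward 2.2 m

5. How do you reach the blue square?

turn right 20°, forward 4.6 m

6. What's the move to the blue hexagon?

turn right 51°, forward 2.3 m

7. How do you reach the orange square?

turn right 151°, forward 1.9 m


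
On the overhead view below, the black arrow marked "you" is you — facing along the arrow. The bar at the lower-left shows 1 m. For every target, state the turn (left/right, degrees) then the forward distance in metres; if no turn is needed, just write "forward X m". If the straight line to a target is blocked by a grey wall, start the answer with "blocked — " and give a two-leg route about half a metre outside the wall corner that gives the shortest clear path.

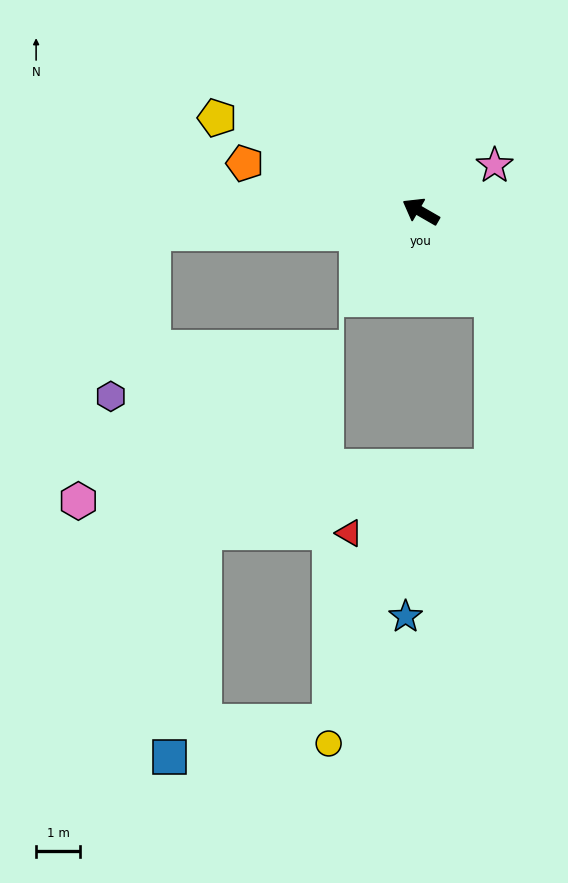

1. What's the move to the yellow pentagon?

turn left 5°, forward 5.1 m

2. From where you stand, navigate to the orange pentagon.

turn left 15°, forward 4.1 m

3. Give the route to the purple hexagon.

blocked — turn left 34°, forward 6.1 m, then turn left 72°, forward 3.8 m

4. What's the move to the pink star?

turn right 118°, forward 2.0 m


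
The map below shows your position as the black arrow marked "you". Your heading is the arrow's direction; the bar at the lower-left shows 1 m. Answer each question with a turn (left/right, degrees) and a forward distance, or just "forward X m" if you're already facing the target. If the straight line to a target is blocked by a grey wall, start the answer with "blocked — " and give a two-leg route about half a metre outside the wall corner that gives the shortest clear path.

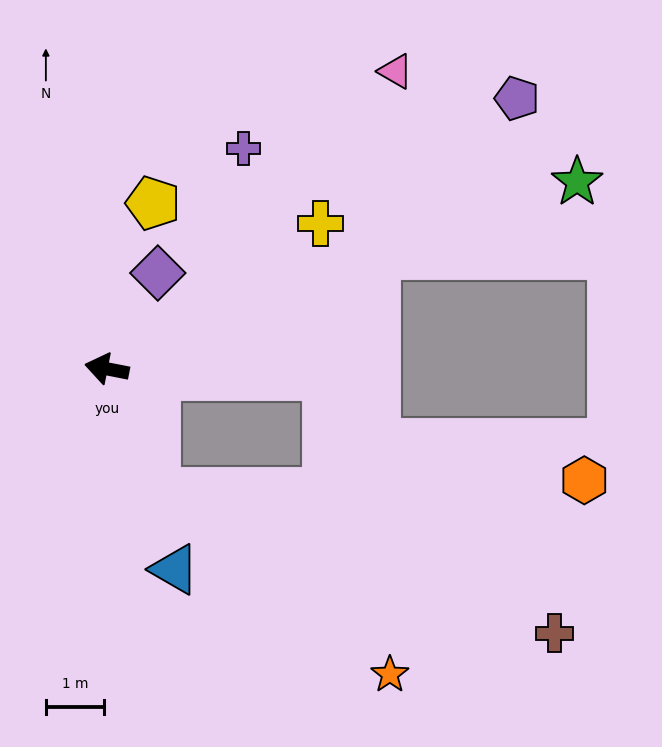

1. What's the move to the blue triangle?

turn left 120°, forward 3.6 m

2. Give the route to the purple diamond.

turn right 107°, forward 1.9 m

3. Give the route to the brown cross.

blocked — turn left 123°, forward 2.3 m, then turn left 49°, forward 7.3 m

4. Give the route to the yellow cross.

turn right 135°, forward 4.4 m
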